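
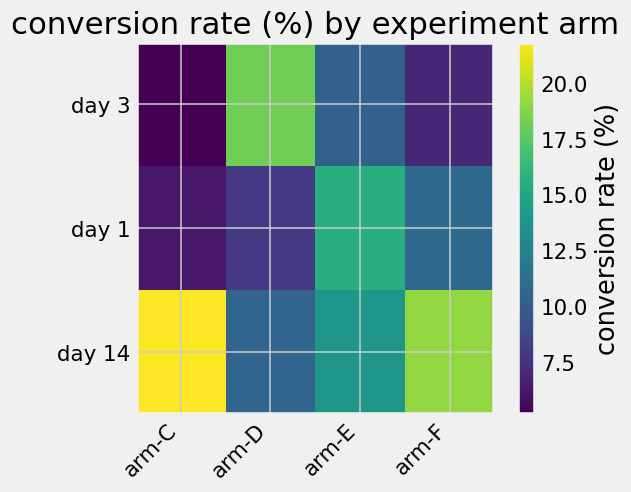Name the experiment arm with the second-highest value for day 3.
arm-E

Top 3 for day 3: arm-D ≈ 18, arm-E ≈ 10, arm-F ≈ 6.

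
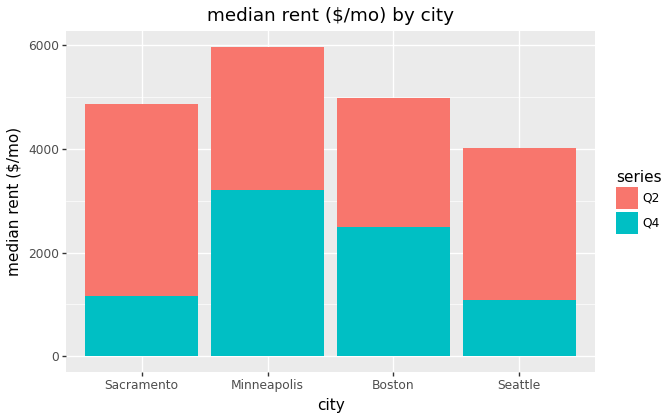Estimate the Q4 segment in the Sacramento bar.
Q4 top ≈ 1000, bottom ≈ 0; segment ≈ 1000.

≈ 1000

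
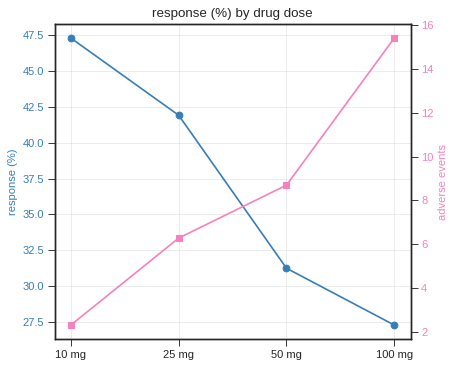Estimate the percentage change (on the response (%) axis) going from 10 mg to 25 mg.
10 mg ≈ 48, 25 mg ≈ 42; (42 − 48) / 48 ≈ -12.5%.

≈ -12.5%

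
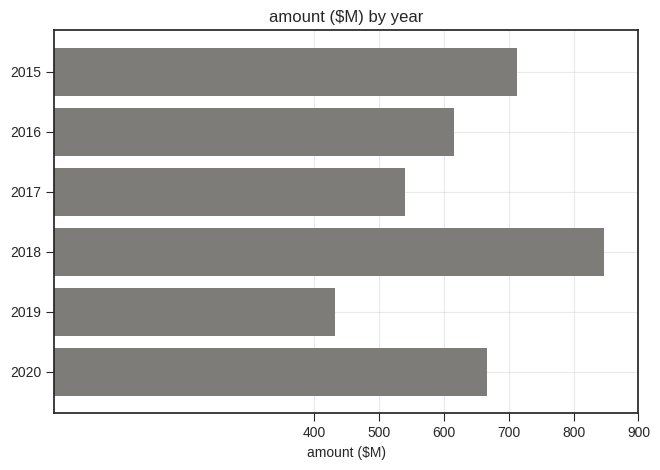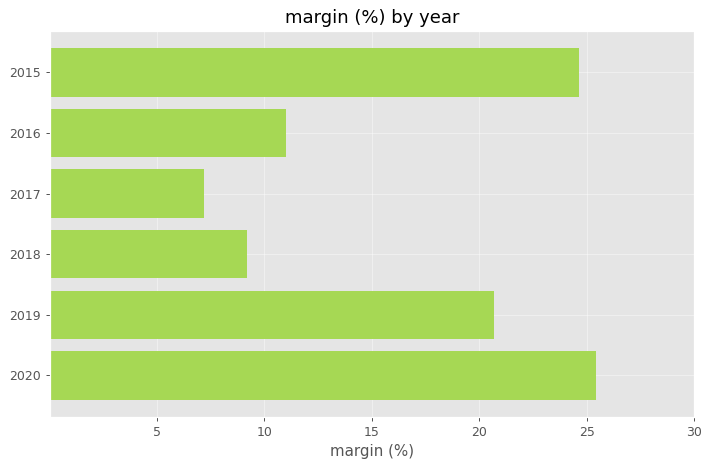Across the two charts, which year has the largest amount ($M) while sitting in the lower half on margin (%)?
Chart 2 median margin (%) ≈ 15; below-median years: 2016, 2017, 2018. Among those, 2018 has the highest amount ($M) (≈ 800).

2018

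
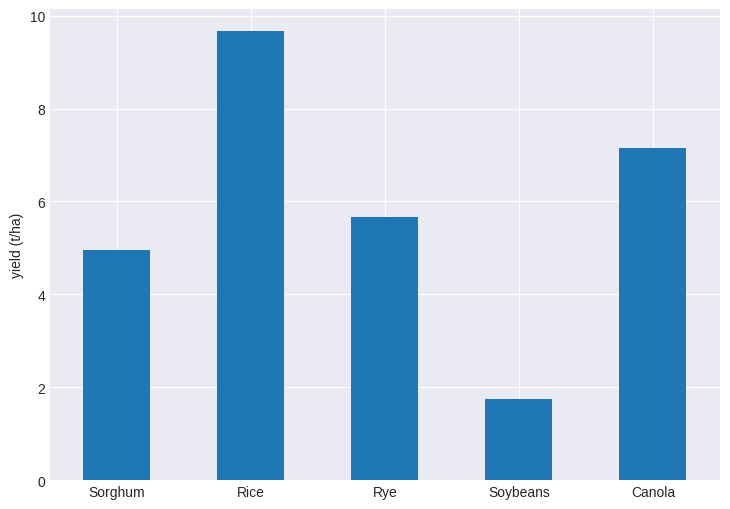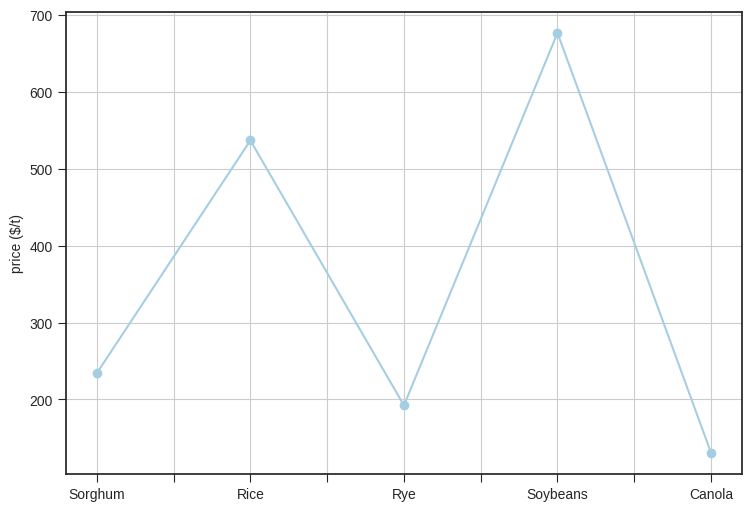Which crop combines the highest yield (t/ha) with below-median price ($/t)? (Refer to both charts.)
Chart 2 median price ($/t) ≈ 200; below-median crops: Rye, Canola. Among those, Canola has the highest yield (t/ha) (≈ 7).

Canola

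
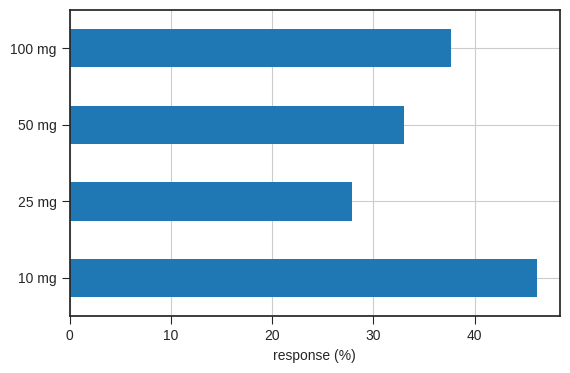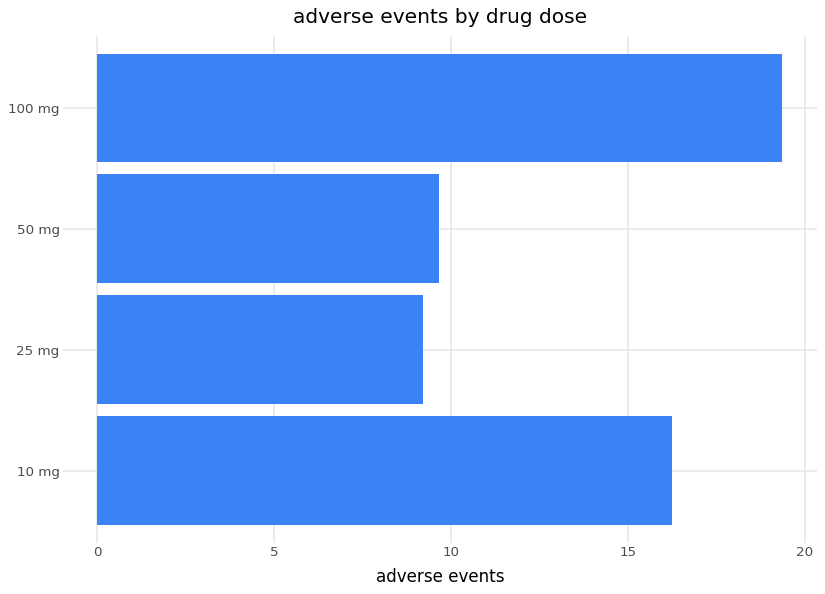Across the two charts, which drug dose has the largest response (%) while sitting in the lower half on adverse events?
50 mg

Chart 2 median adverse events ≈ 12; below-median drug doses: 25 mg, 50 mg. Among those, 50 mg has the highest response (%) (≈ 35).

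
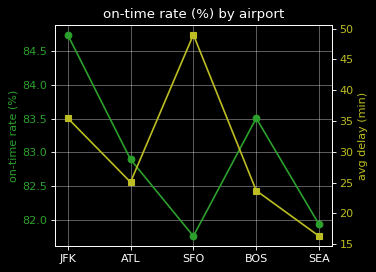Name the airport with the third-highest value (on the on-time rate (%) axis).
Top 4 (on the on-time rate (%) axis): JFK ≈ 84.5, BOS ≈ 83.5, ATL ≈ 83.0, SEA ≈ 82.0.

ATL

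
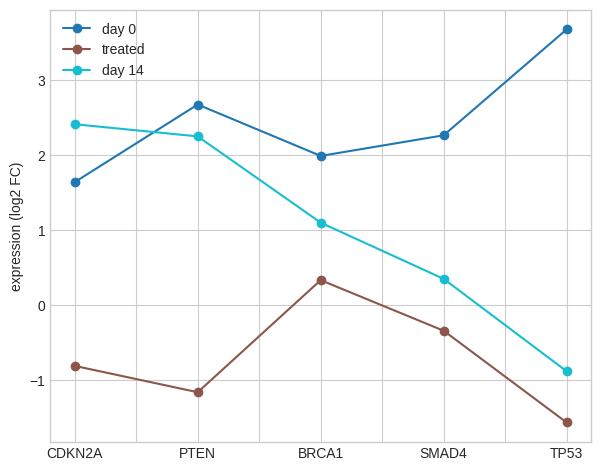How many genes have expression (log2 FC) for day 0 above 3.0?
Above 3.0: TP53.

1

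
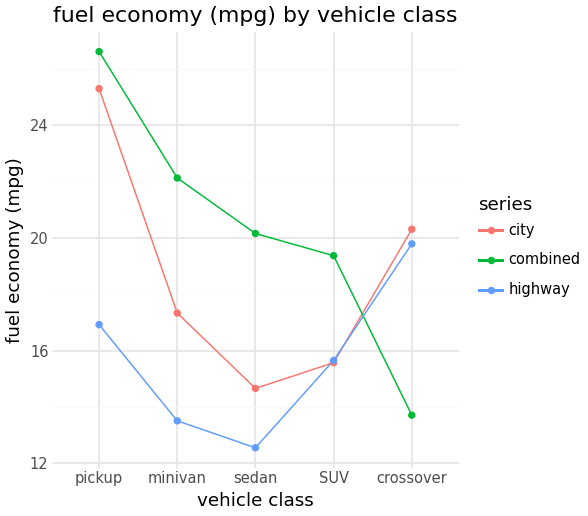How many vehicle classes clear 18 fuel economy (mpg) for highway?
1

Above 18: crossover.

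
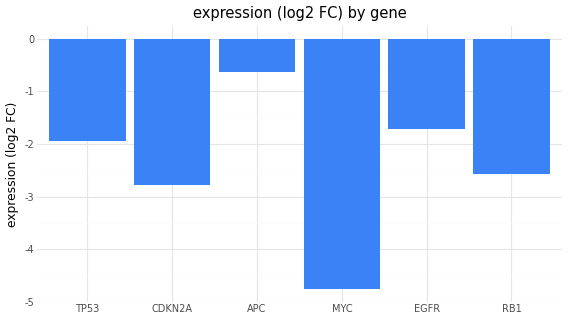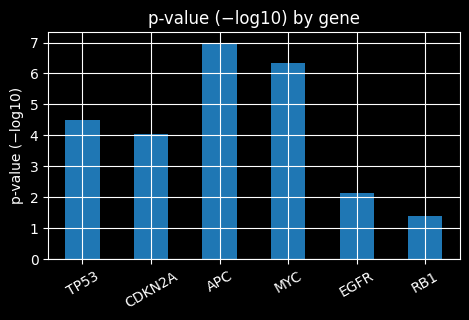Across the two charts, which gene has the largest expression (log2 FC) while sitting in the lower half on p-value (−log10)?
EGFR

Chart 2 median p-value (−log10) ≈ 4; below-median genes: CDKN2A, EGFR, RB1. Among those, EGFR has the highest expression (log2 FC) (≈ -2).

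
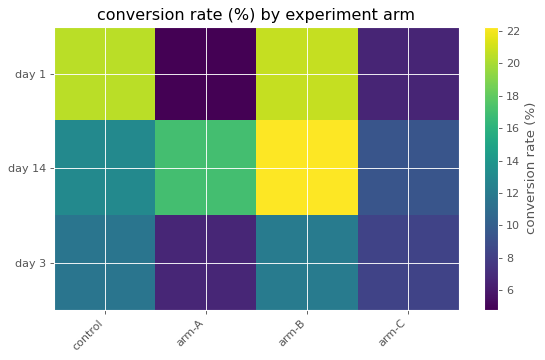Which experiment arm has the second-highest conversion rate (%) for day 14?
arm-A

Top 3 for day 14: arm-B ≈ 22, arm-A ≈ 18, control ≈ 14.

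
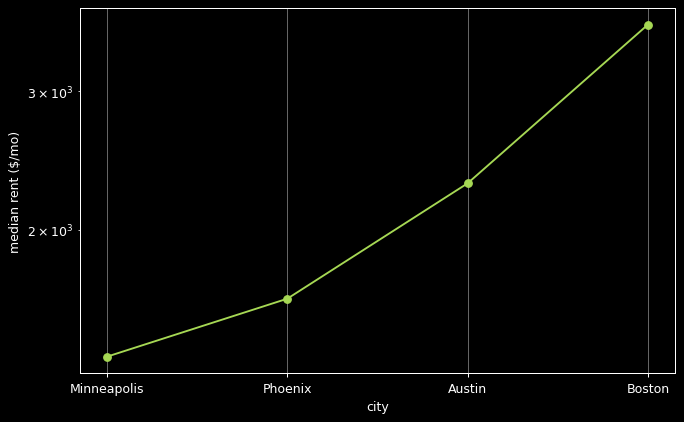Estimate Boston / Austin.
Boston ≈ 3600, Austin ≈ 2200; 3600/2200 ≈ 1.64.

≈ 1.64×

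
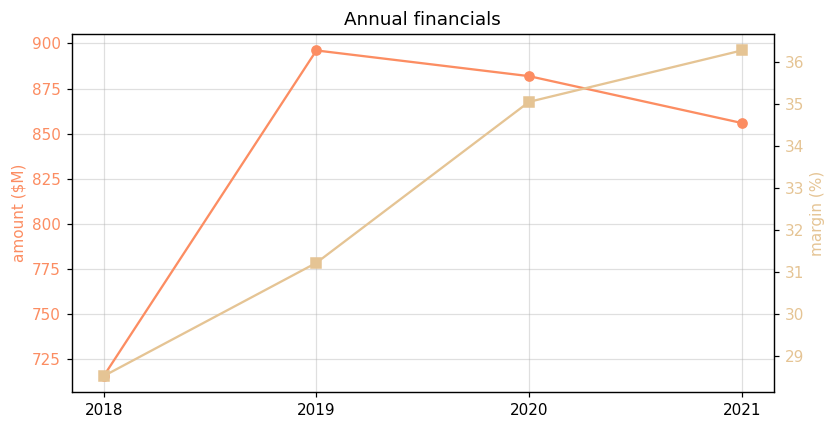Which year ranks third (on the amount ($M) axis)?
Top 4 (on the amount ($M) axis): 2019 ≈ 900, 2020 ≈ 880, 2021 ≈ 860, 2018 ≈ 720.

2021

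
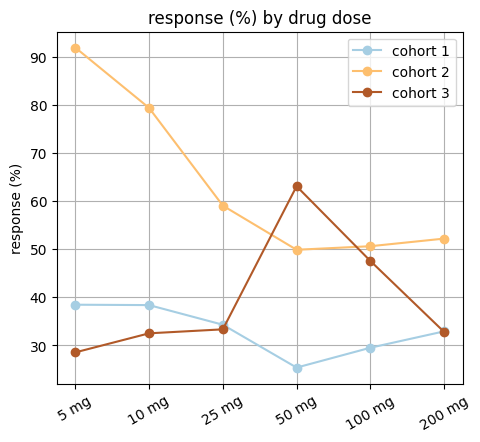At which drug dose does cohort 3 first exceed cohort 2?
25 mg: cohort 3 ≈ 30 vs cohort 2 ≈ 60 (not yet); 50 mg: cohort 3 ≈ 60 vs cohort 2 ≈ 50 (first crossover).

50 mg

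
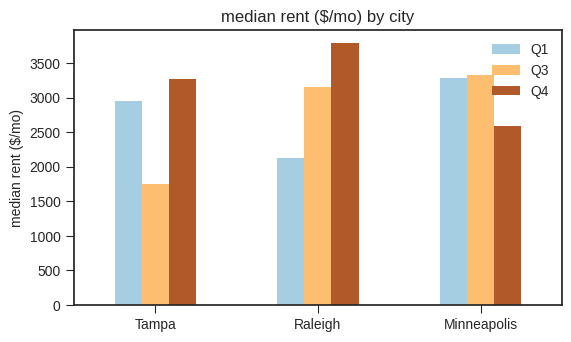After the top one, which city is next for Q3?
Raleigh

Top 3 for Q3: Minneapolis ≈ 3500, Raleigh ≈ 3000, Tampa ≈ 1500.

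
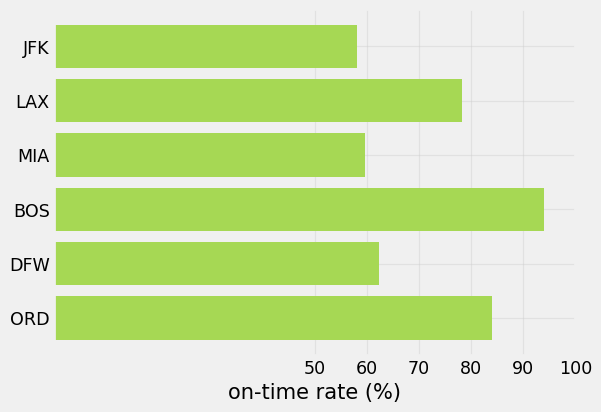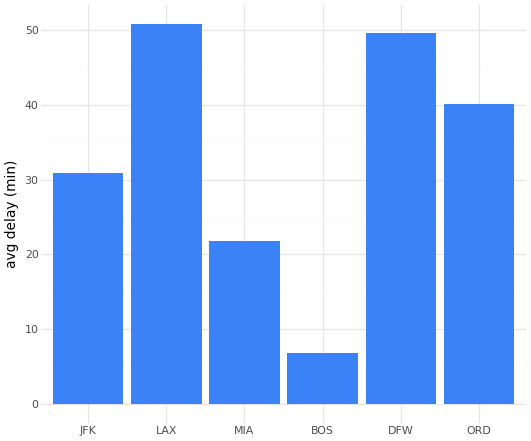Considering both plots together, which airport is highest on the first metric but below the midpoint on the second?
BOS

Chart 2 median avg delay (min) ≈ 35; below-median airports: JFK, MIA, BOS. Among those, BOS has the highest on-time rate (%) (≈ 90).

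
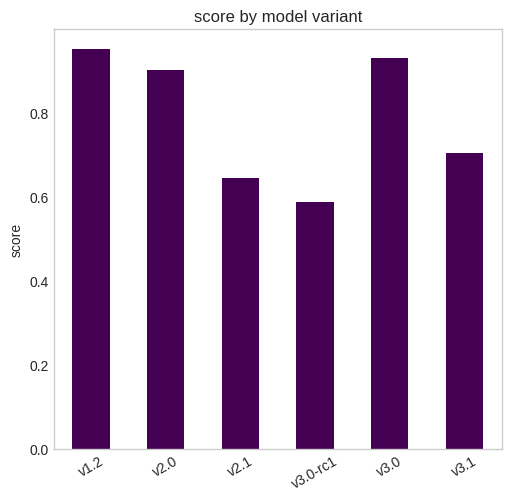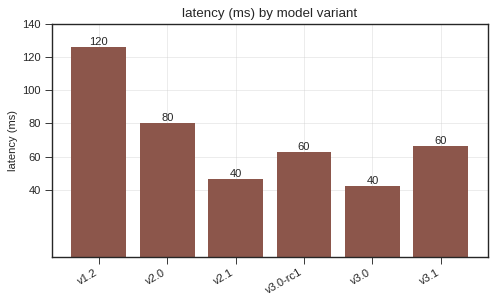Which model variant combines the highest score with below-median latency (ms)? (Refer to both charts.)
Chart 2 median latency (ms) ≈ 60; below-median model variants: v2.1, v3.0-rc1, v3.0. Among those, v3.0 has the highest score (≈ 0.9).

v3.0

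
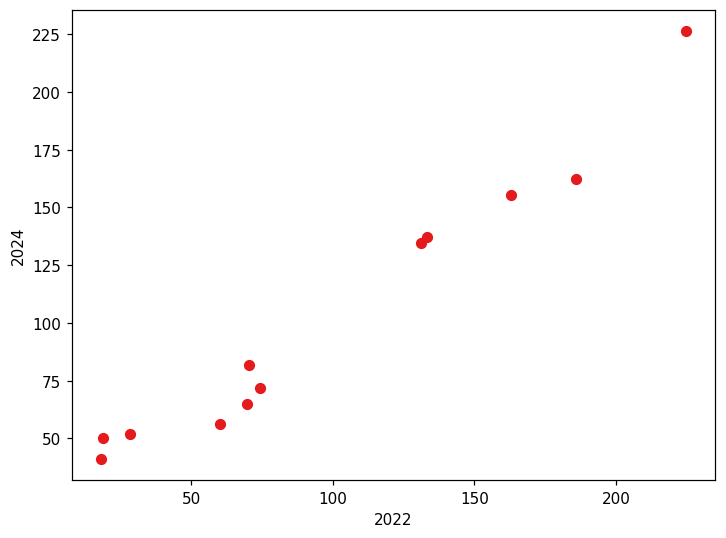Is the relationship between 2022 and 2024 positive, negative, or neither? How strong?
positive, strong

Points are positively correlated; strong (|r| ≈ 1.0).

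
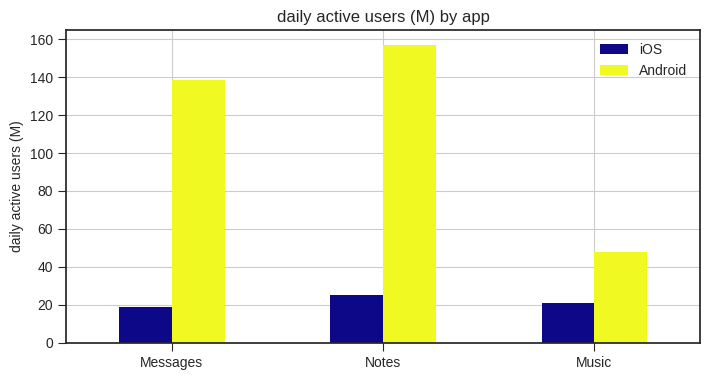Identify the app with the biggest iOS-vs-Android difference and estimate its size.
Notes: iOS ≈ 20, Android ≈ 160 → gap ≈ 140. Next-largest (Messages) is only ≈ 120.

Notes, ≈ 140 M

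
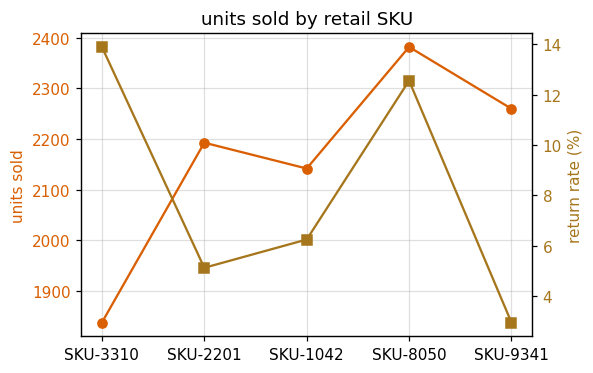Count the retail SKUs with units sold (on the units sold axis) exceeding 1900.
4

Above 1900: SKU-2201, SKU-1042, SKU-8050, SKU-9341.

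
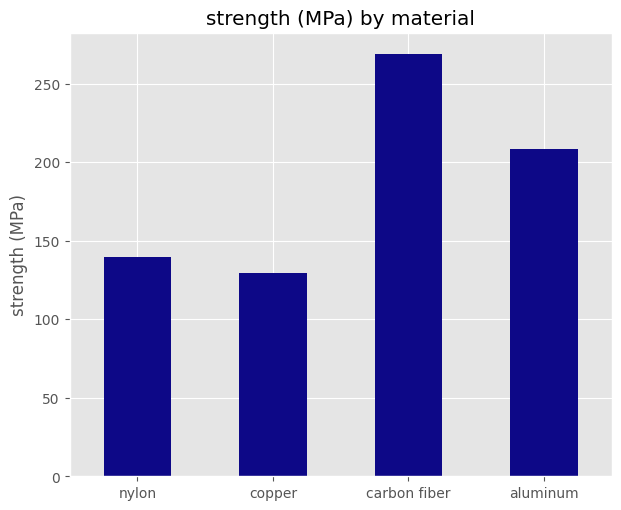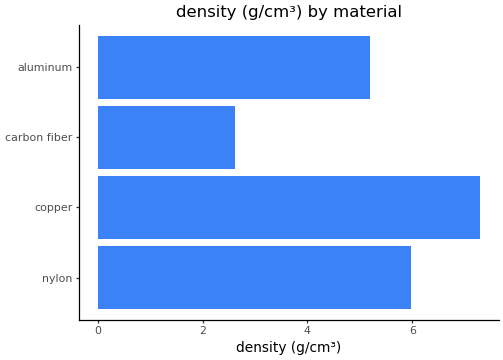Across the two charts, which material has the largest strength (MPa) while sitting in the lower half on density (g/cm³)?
Chart 2 median density (g/cm³) ≈ 6; below-median materials: carbon fiber, aluminum. Among those, carbon fiber has the highest strength (MPa) (≈ 275).

carbon fiber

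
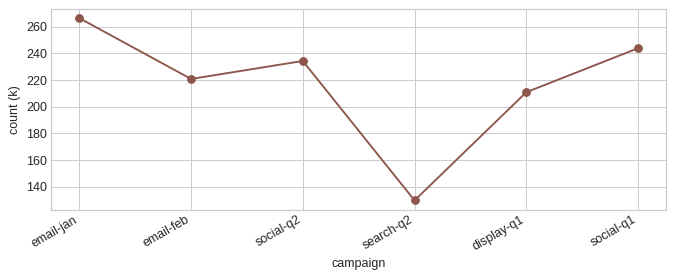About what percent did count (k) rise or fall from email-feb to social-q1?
≈ +9.1%

email-feb ≈ 220, social-q1 ≈ 240; (240 − 220) / 220 ≈ +9.1%.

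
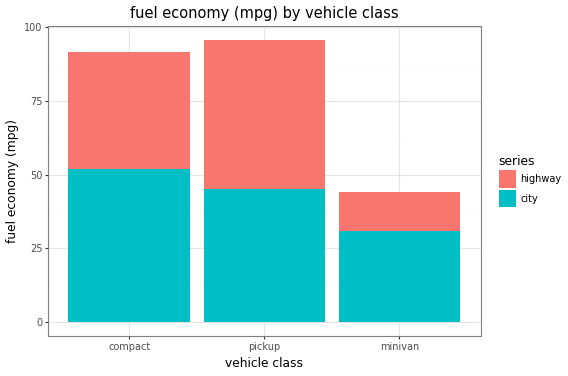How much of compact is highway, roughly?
highway top ≈ 90, bottom ≈ 50; segment ≈ 40.

≈ 40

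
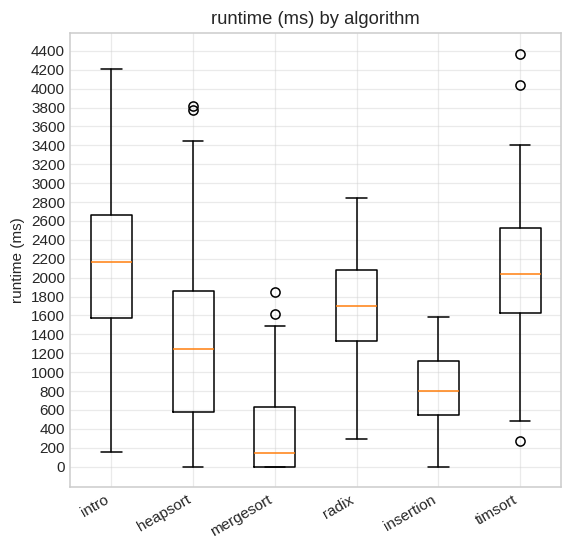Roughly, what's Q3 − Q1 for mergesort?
Q3 ≈ 600, Q1 ≈ 0; IQR ≈ 600.

≈ 600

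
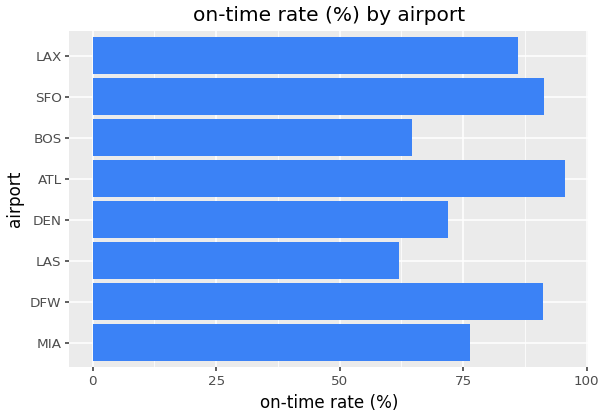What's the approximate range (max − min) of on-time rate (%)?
≈ 40

Max ATL ≈ 100, min LAS ≈ 60; range ≈ 40.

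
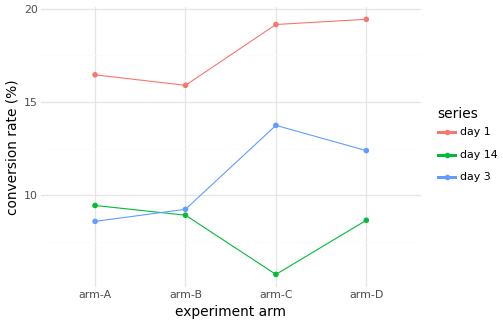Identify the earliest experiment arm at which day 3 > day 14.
arm-A: day 3 ≈ 8 vs day 14 ≈ 10 (not yet); arm-B: day 3 ≈ 10 vs day 14 ≈ 8 (first crossover).

arm-B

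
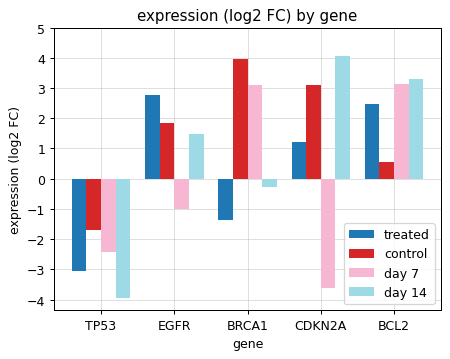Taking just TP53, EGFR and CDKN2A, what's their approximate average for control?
≈ 1

(-2 + 2 + 3) / 3 ≈ 1.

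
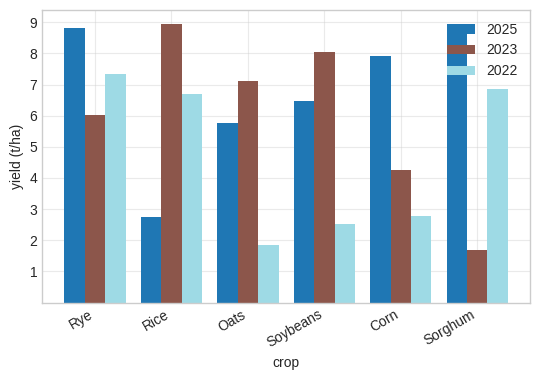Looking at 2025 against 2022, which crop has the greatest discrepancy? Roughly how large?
Corn: 2025 ≈ 8, 2022 ≈ 3 → gap ≈ 5. Next-largest (Rice) is only ≈ 4.

Corn, ≈ 5 t/ha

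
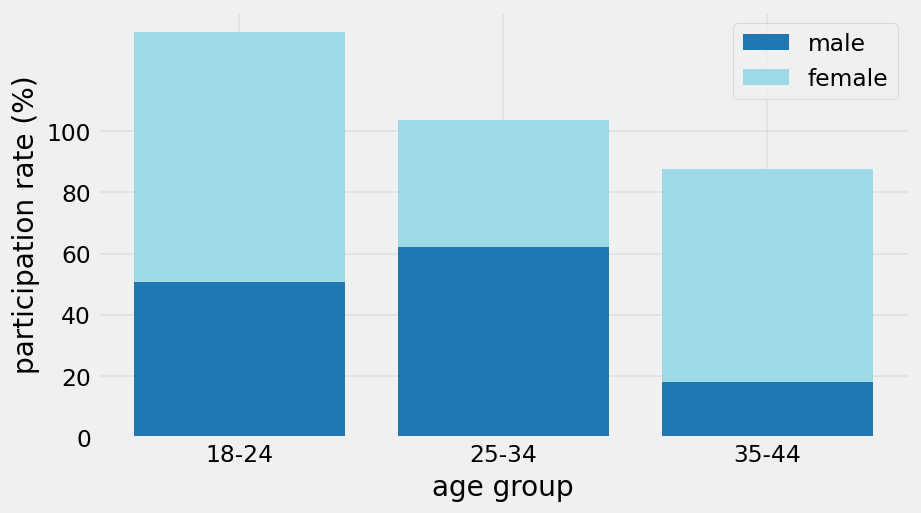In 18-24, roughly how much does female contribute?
female top ≈ 140, bottom ≈ 60; segment ≈ 80.

≈ 80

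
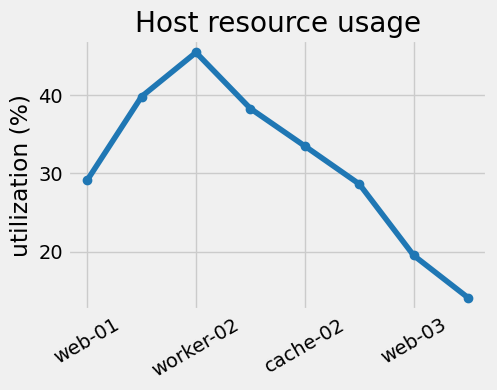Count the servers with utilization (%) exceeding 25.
6

Above 25: web-01, cache-01, worker-02, web-02, cache-02, db-primary.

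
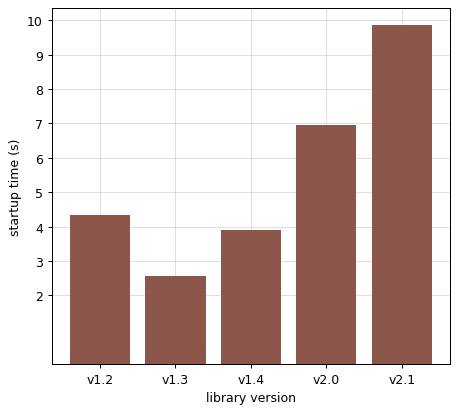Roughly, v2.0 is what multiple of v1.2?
≈ 1.75×

v2.0 ≈ 7, v1.2 ≈ 4; 7/4 ≈ 1.75.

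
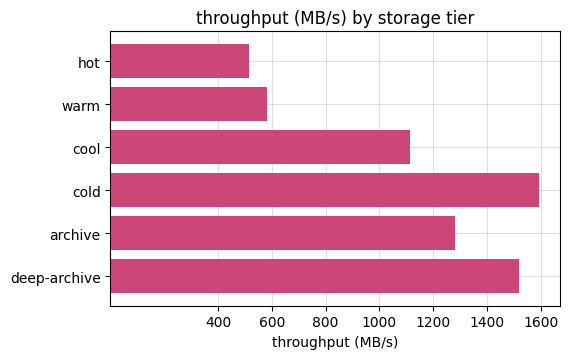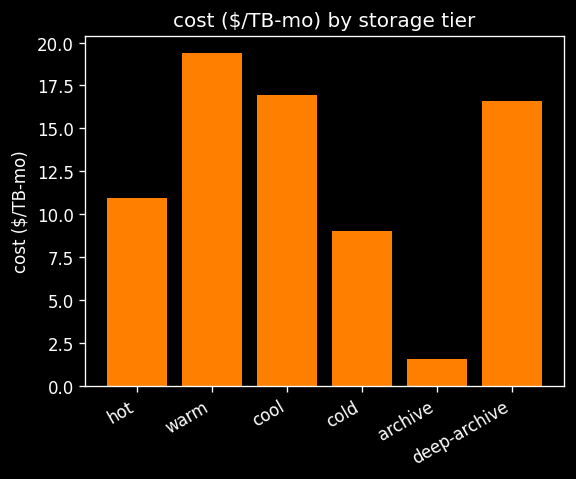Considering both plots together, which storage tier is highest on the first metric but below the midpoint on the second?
Chart 2 median cost ($/TB-mo) ≈ 14; below-median storage tiers: hot, cold, archive. Among those, cold has the highest throughput (MB/s) (≈ 1600).

cold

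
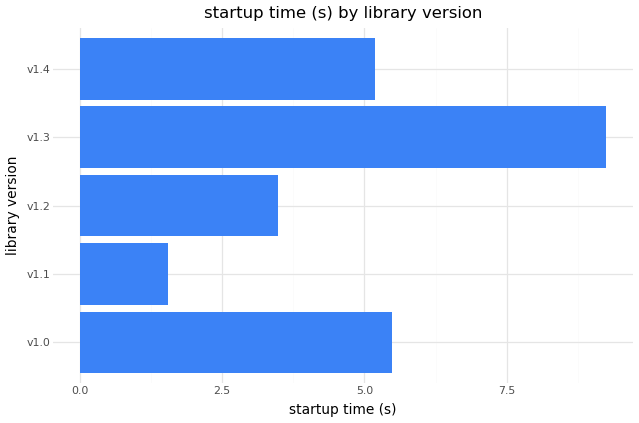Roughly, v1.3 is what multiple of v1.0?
≈ 1.8×

v1.3 ≈ 9, v1.0 ≈ 5; 9/5 ≈ 1.8.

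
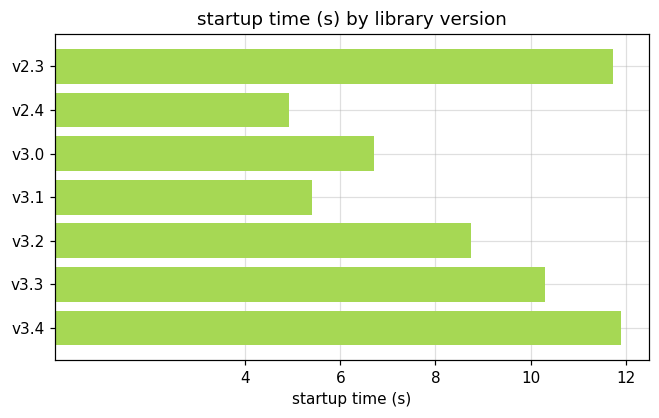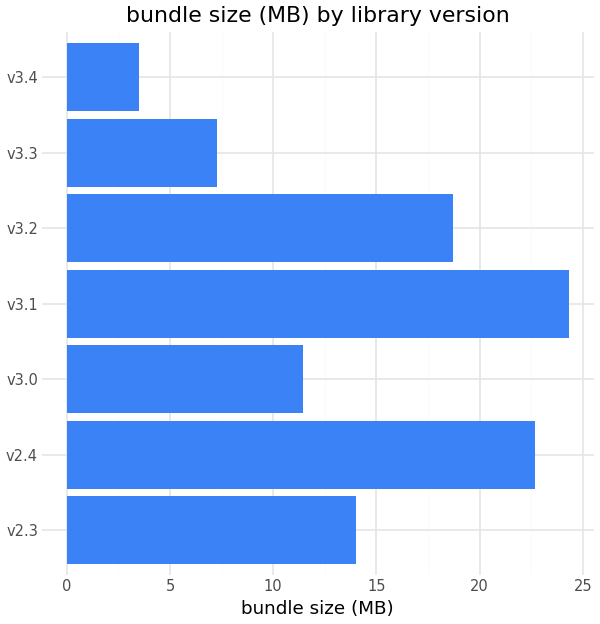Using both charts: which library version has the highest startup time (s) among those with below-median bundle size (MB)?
v3.4

Chart 2 median bundle size (MB) ≈ 15; below-median library versions: v3.0, v3.3, v3.4. Among those, v3.4 has the highest startup time (s) (≈ 12).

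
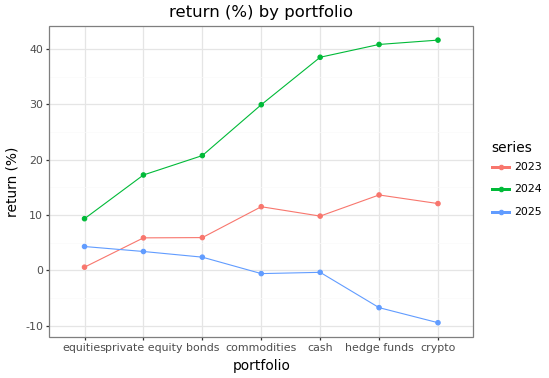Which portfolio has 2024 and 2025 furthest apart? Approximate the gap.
crypto: 2024 ≈ 40, 2025 ≈ -10 → gap ≈ 50. Next-largest (hedge funds) is only ≈ 45.

crypto, ≈ 50 %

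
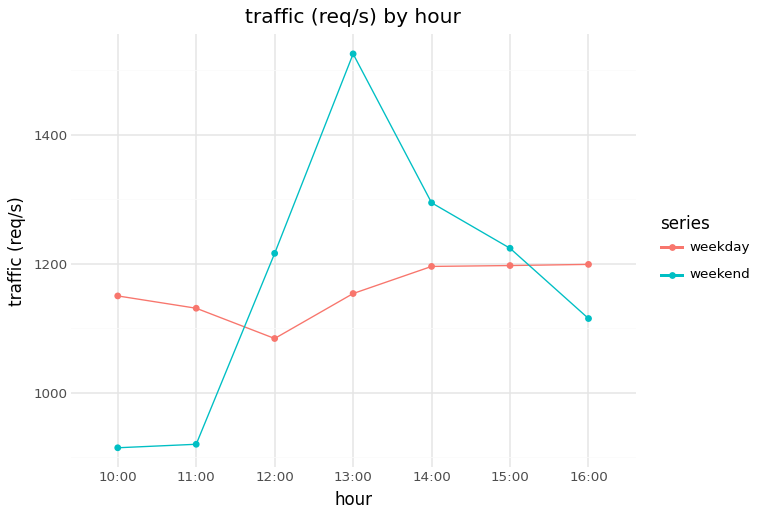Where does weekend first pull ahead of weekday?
12:00

11:00: weekend ≈ 900 vs weekday ≈ 1100 (not yet); 12:00: weekend ≈ 1200 vs weekday ≈ 1100 (first crossover).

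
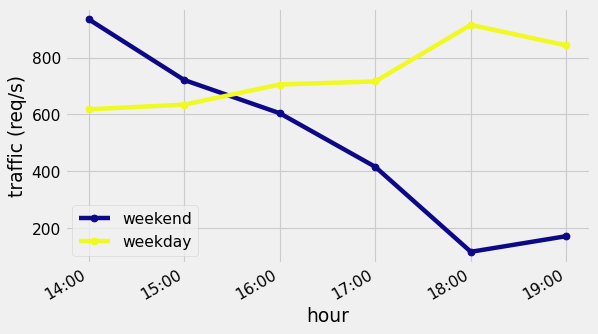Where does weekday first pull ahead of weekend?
16:00

15:00: weekday ≈ 600 vs weekend ≈ 700 (not yet); 16:00: weekday ≈ 700 vs weekend ≈ 600 (first crossover).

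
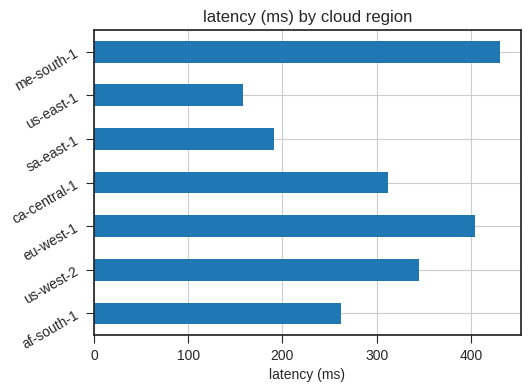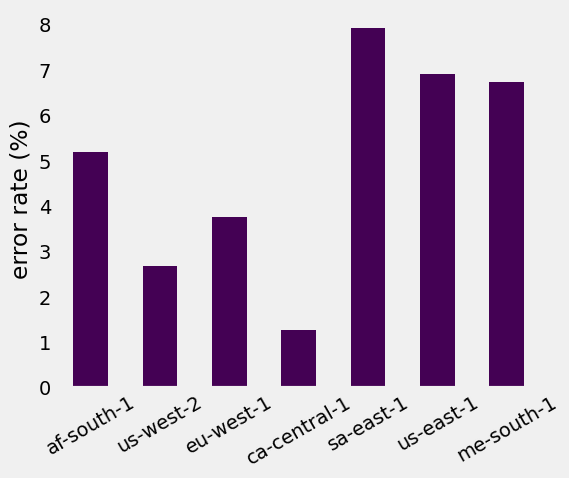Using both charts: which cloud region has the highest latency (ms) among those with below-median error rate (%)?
Chart 2 median error rate (%) ≈ 5; below-median cloud regions: us-west-2, eu-west-1, ca-central-1. Among those, eu-west-1 has the highest latency (ms) (≈ 400).

eu-west-1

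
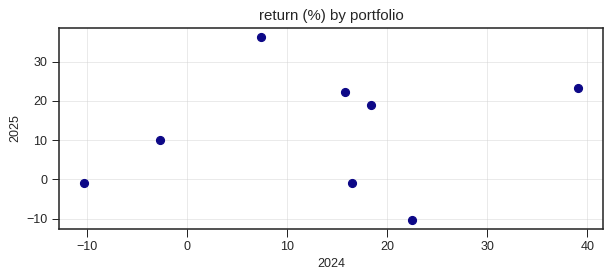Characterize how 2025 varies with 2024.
no clear correlation

Points are roughly uncorrelated; weak (|r| ≈ 0.2).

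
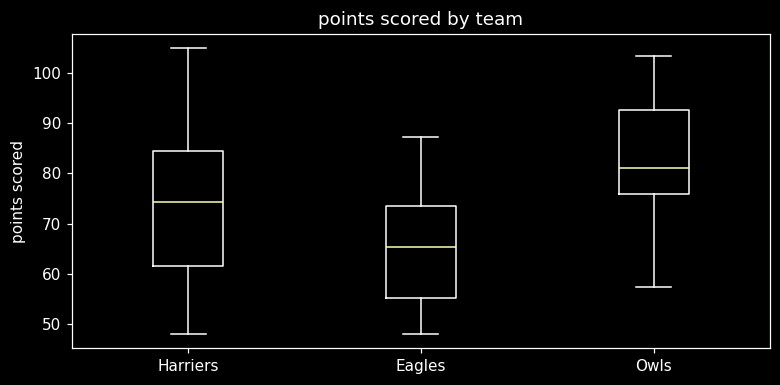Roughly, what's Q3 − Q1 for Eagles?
Q3 ≈ 74, Q1 ≈ 56; IQR ≈ 18.

≈ 18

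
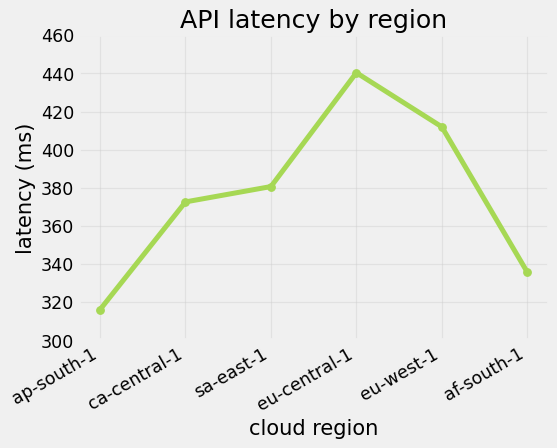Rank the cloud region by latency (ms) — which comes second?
Top 3: eu-central-1 ≈ 440, eu-west-1 ≈ 420, sa-east-1 ≈ 380.

eu-west-1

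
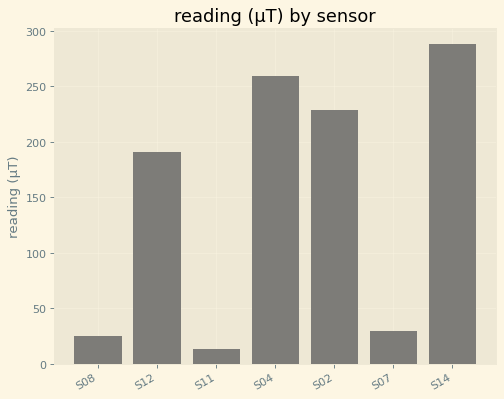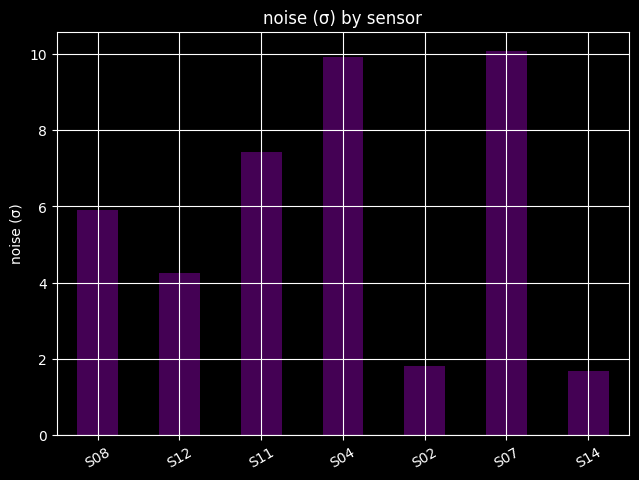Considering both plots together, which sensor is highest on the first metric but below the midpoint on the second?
Chart 2 median noise (σ) ≈ 6; below-median sensors: S12, S02, S14. Among those, S14 has the highest reading (µT) (≈ 300).

S14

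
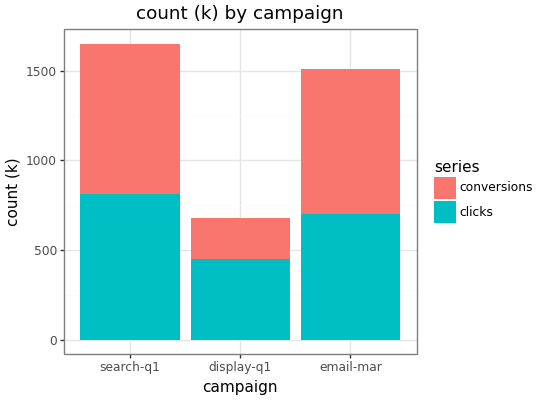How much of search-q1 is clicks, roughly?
clicks top ≈ 800, bottom ≈ 0; segment ≈ 800.

≈ 800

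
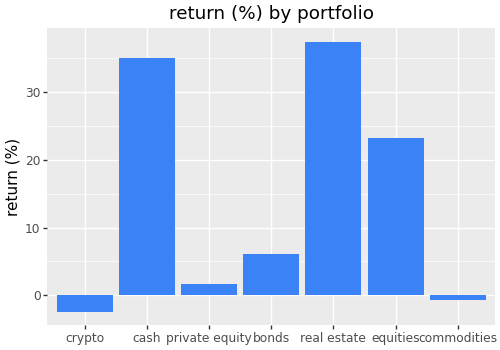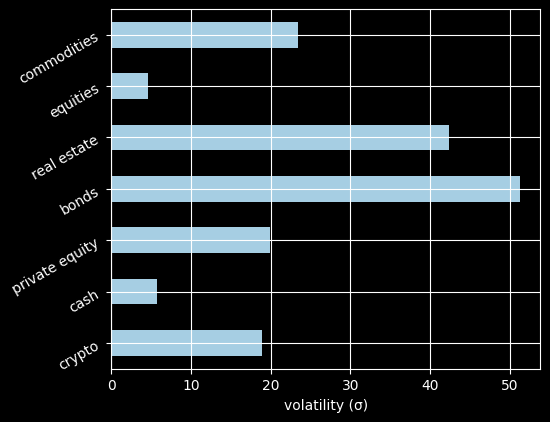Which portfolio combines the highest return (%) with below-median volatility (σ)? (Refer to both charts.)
Chart 2 median volatility (σ) ≈ 20; below-median portfolios: crypto, cash, equities. Among those, cash has the highest return (%) (≈ 35).

cash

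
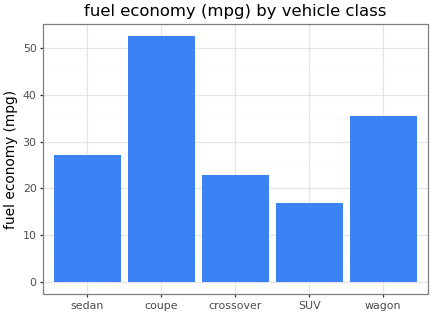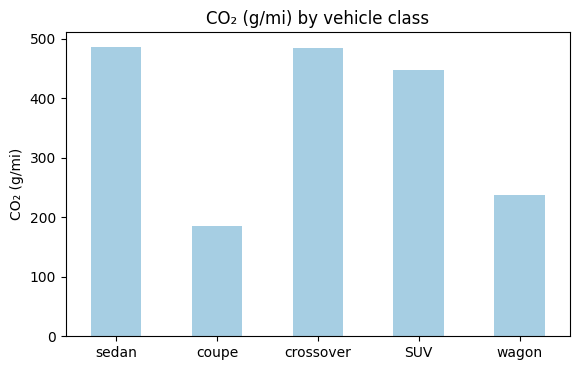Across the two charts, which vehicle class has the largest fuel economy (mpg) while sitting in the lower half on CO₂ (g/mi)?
Chart 2 median CO₂ (g/mi) ≈ 450; below-median vehicle classes: coupe, wagon. Among those, coupe has the highest fuel economy (mpg) (≈ 55).

coupe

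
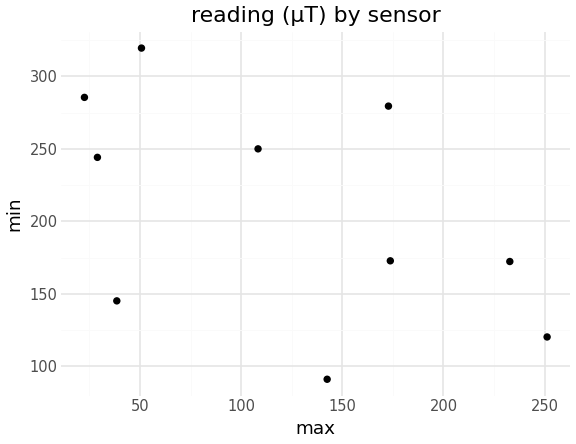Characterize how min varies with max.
negative, moderate

Points are negatively correlated; moderate (|r| ≈ 0.5).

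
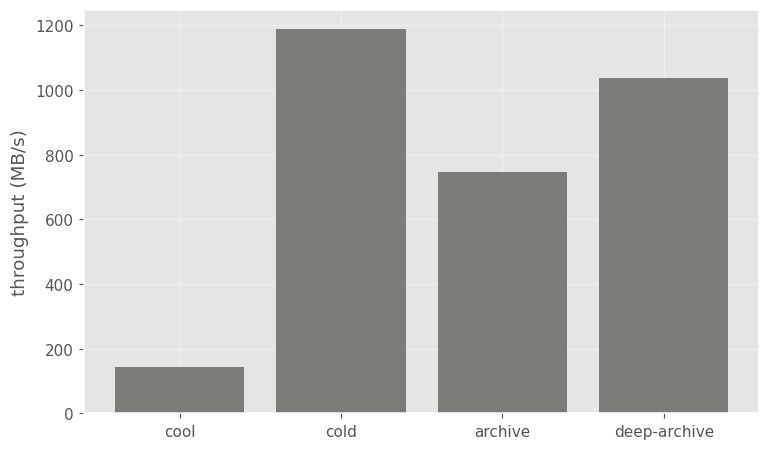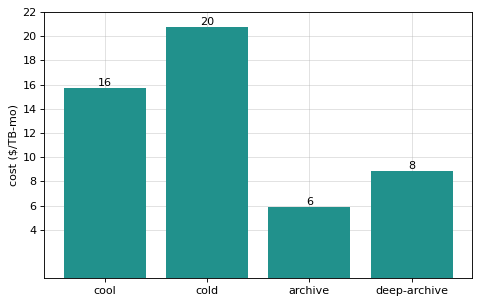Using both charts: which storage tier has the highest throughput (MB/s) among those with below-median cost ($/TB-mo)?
deep-archive

Chart 2 median cost ($/TB-mo) ≈ 12; below-median storage tiers: archive, deep-archive. Among those, deep-archive has the highest throughput (MB/s) (≈ 1000).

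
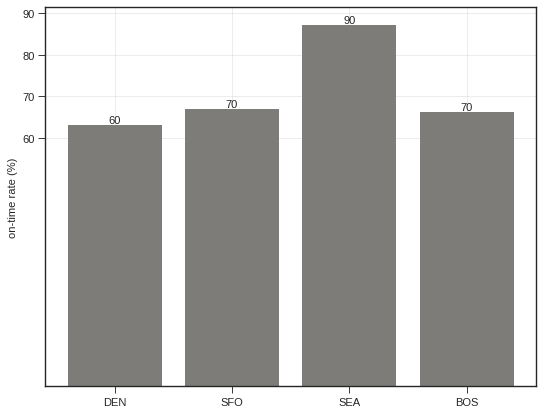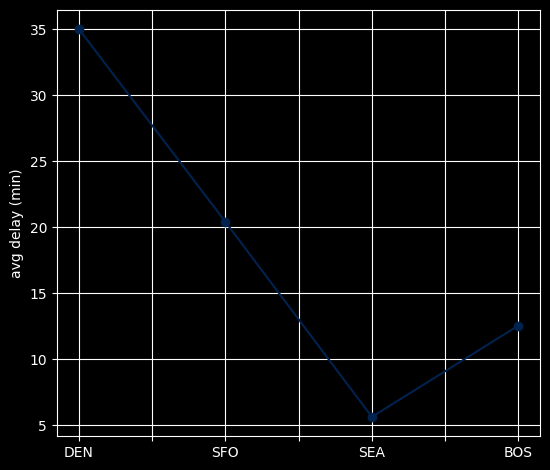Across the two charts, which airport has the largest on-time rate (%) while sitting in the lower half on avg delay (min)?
Chart 2 median avg delay (min) ≈ 15; below-median airports: SEA, BOS. Among those, SEA has the highest on-time rate (%) (≈ 90).

SEA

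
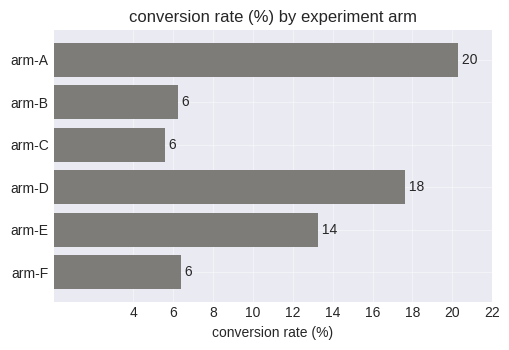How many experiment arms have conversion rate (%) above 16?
Above 16: arm-A, arm-D.

2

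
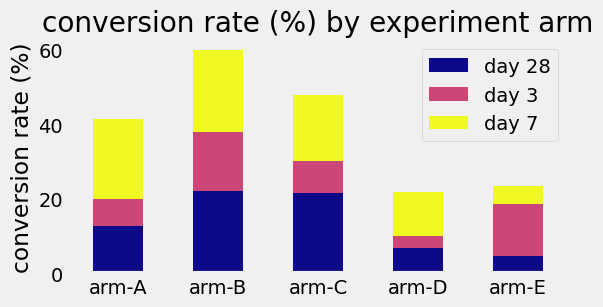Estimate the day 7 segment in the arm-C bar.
day 7 top ≈ 50, bottom ≈ 30; segment ≈ 20.

≈ 20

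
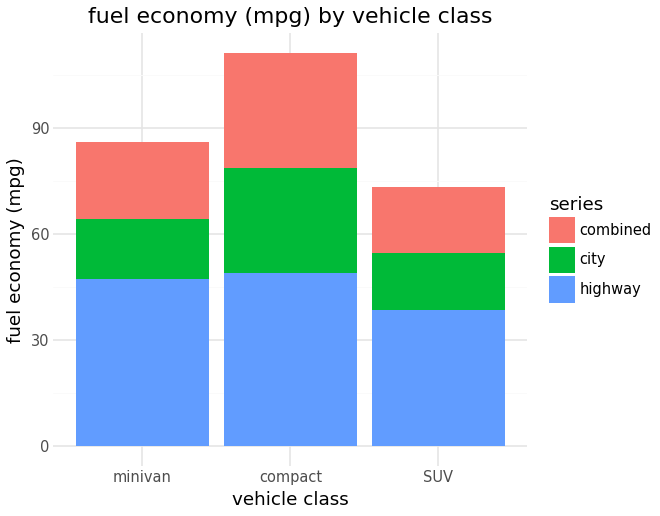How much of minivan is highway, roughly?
≈ 50

highway top ≈ 50, bottom ≈ 0; segment ≈ 50.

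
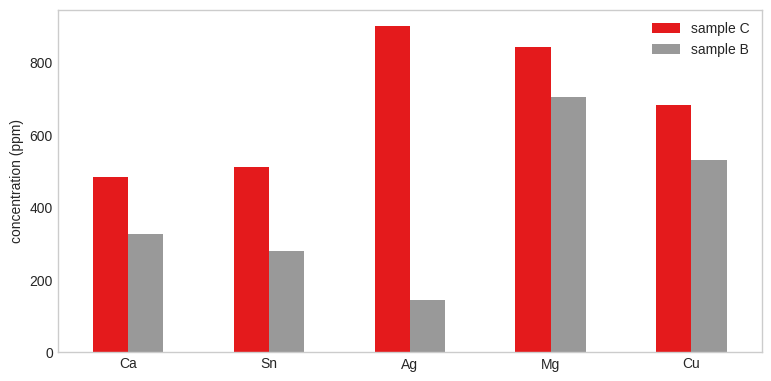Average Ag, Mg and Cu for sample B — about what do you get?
≈ 433

(100 + 700 + 500) / 3 ≈ 433.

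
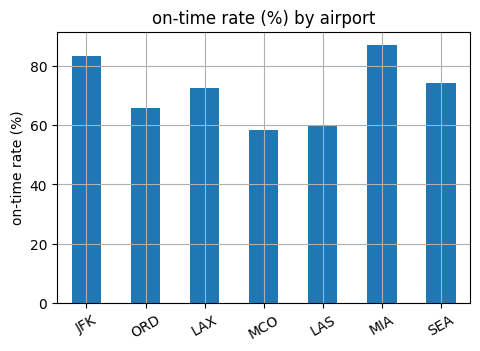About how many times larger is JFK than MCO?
≈ 1.33×

JFK ≈ 80, MCO ≈ 60; 80/60 ≈ 1.33.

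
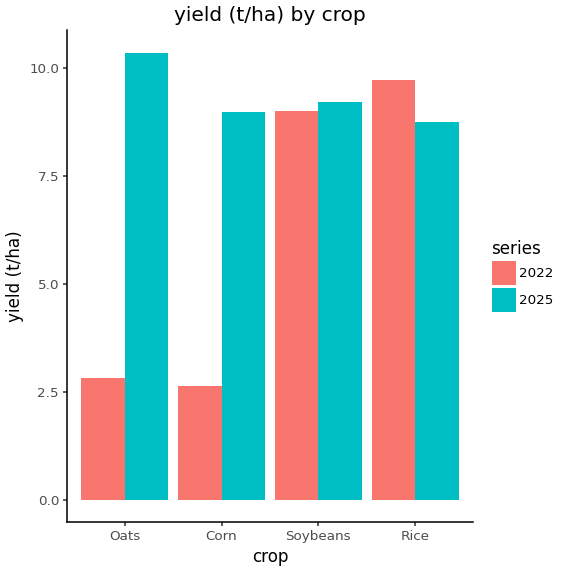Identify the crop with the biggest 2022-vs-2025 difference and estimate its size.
Oats, ≈ 7 t/ha

Oats: 2022 ≈ 3, 2025 ≈ 10 → gap ≈ 7. Next-largest (Corn) is only ≈ 6.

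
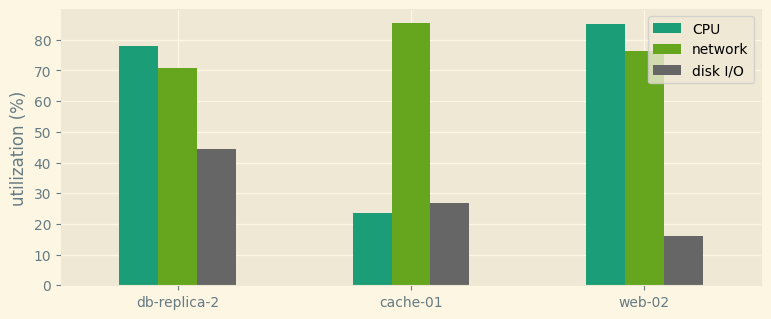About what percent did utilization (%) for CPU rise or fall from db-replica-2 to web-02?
db-replica-2 ≈ 80, web-02 ≈ 90; (90 − 80) / 80 ≈ +12.5%.

≈ +12.5%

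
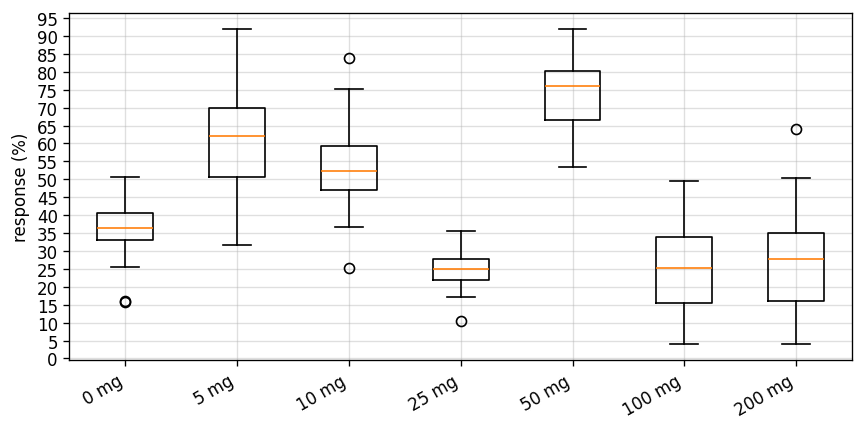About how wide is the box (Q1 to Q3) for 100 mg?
≈ 20

Q3 ≈ 35, Q1 ≈ 15; IQR ≈ 20.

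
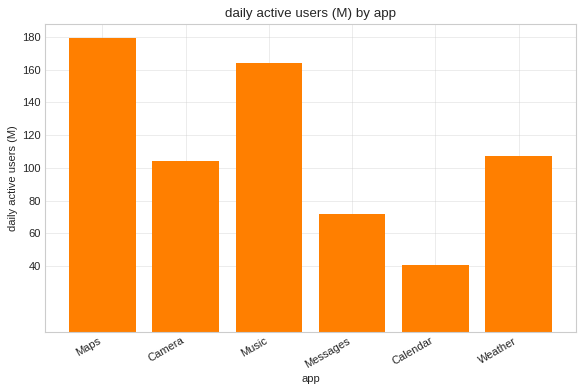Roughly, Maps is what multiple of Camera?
≈ 1.8×

Maps ≈ 180, Camera ≈ 100; 180/100 ≈ 1.8.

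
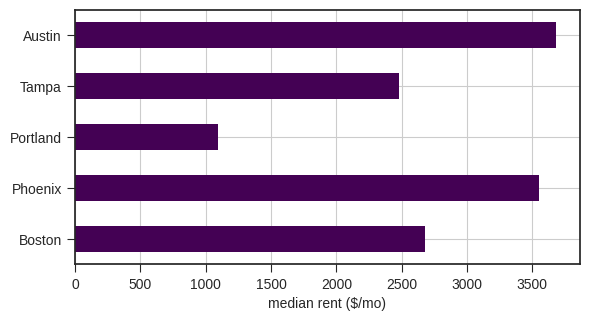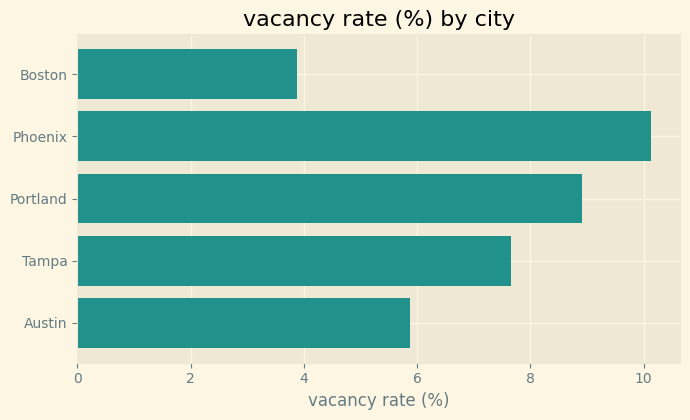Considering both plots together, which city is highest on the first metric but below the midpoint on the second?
Austin

Chart 2 median vacancy rate (%) ≈ 8; below-median cities: Boston, Austin. Among those, Austin has the highest median rent ($/mo) (≈ 3500).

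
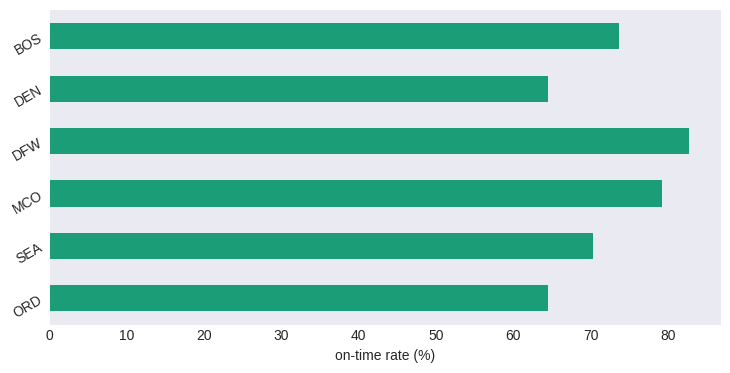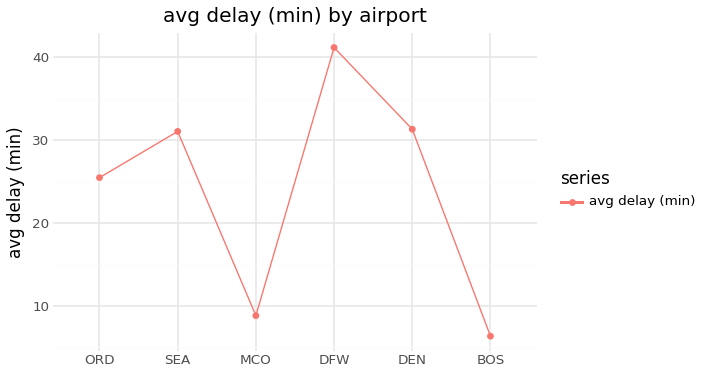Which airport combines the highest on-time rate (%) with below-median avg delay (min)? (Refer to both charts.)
Chart 2 median avg delay (min) ≈ 30; below-median airports: ORD, MCO, BOS. Among those, MCO has the highest on-time rate (%) (≈ 80).

MCO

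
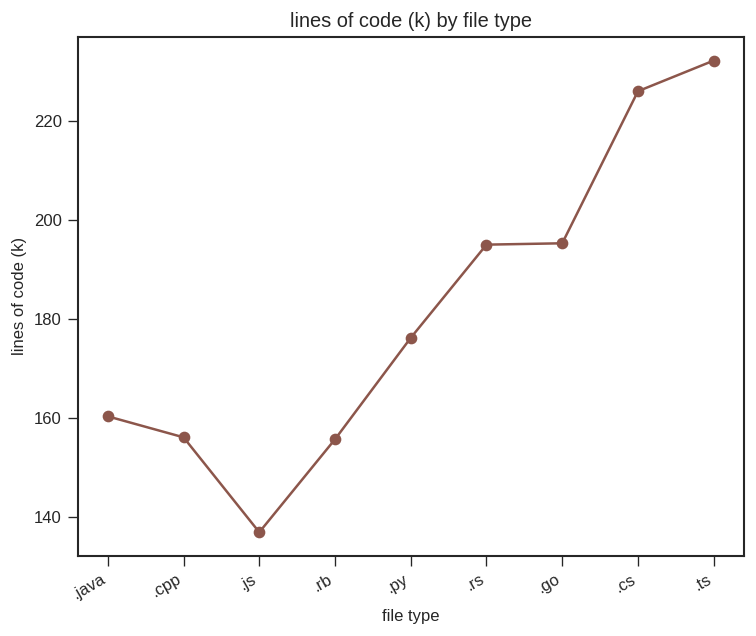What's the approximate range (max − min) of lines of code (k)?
Max .ts ≈ 230, min .js ≈ 140; range ≈ 90.

≈ 90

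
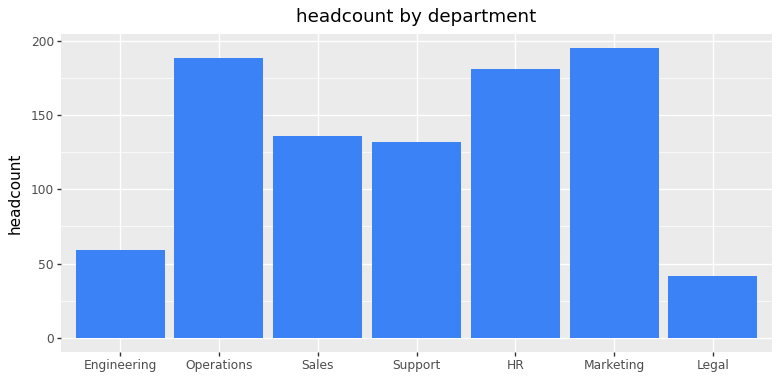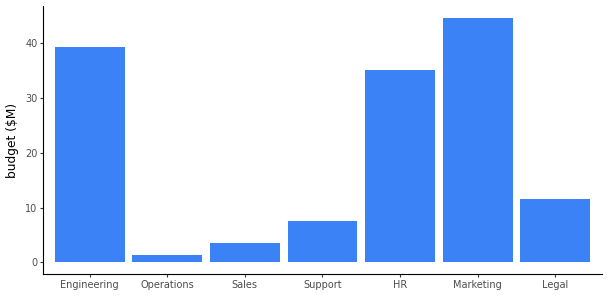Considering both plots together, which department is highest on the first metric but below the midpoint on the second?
Operations

Chart 2 median budget ($M) ≈ 10; below-median departments: Operations, Sales, Support. Among those, Operations has the highest headcount (≈ 180).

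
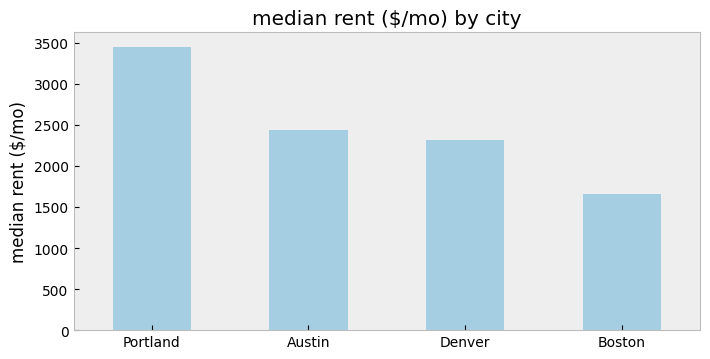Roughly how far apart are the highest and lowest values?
Max Portland ≈ 3500, min Boston ≈ 1500; range ≈ 2000.

≈ 2000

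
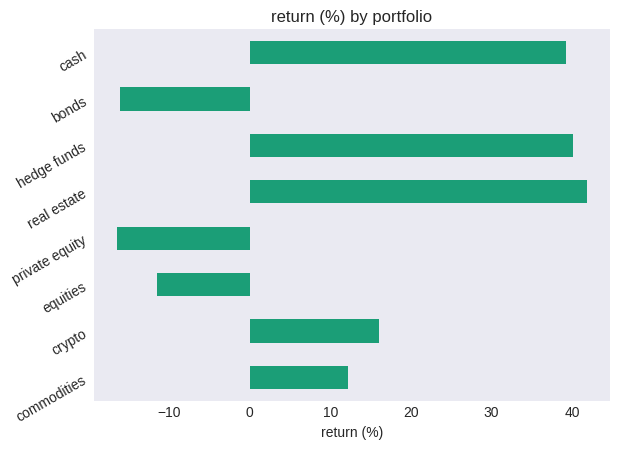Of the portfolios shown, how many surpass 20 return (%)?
3

Above 20: real estate, hedge funds, cash.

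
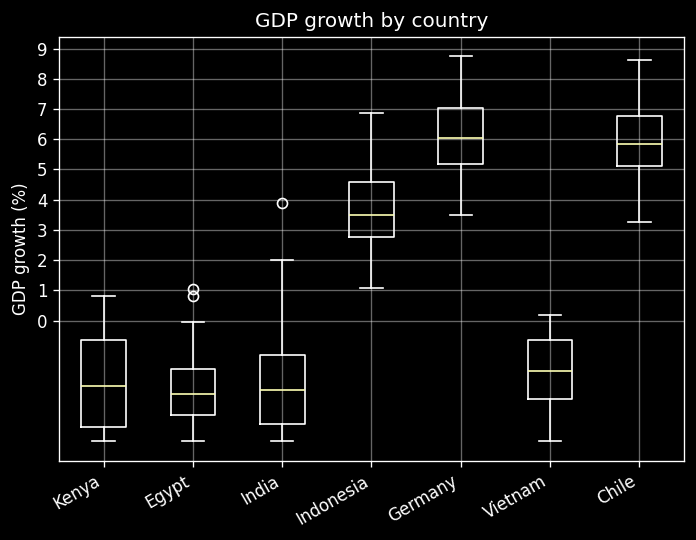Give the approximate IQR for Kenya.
≈ 3

Q3 ≈ -1, Q1 ≈ -4; IQR ≈ 3.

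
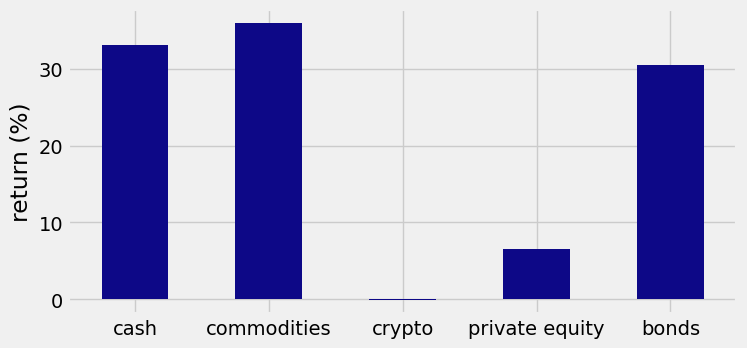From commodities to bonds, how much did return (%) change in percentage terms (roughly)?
≈ -14.3%

commodities ≈ 35, bonds ≈ 30; (30 − 35) / 35 ≈ -14.3%.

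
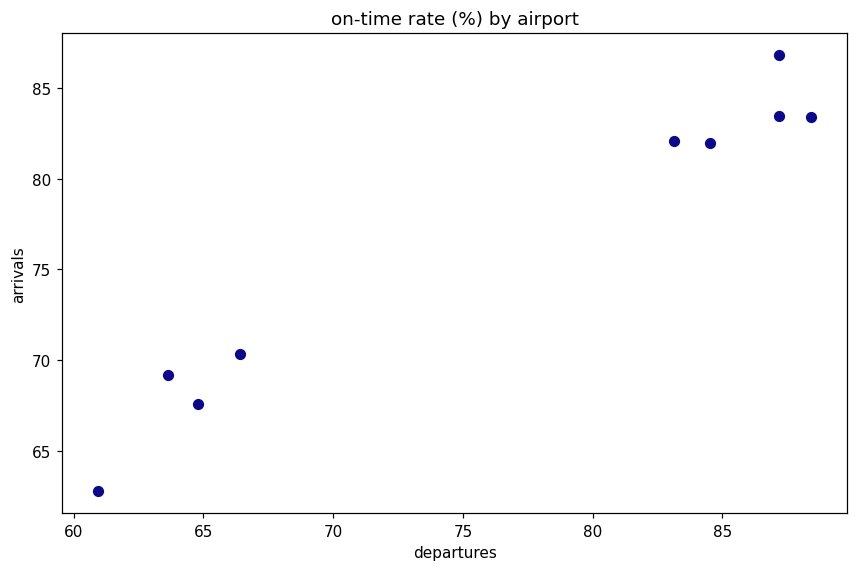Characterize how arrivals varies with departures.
Points are positively correlated; strong (|r| ≈ 1.0).

positive, strong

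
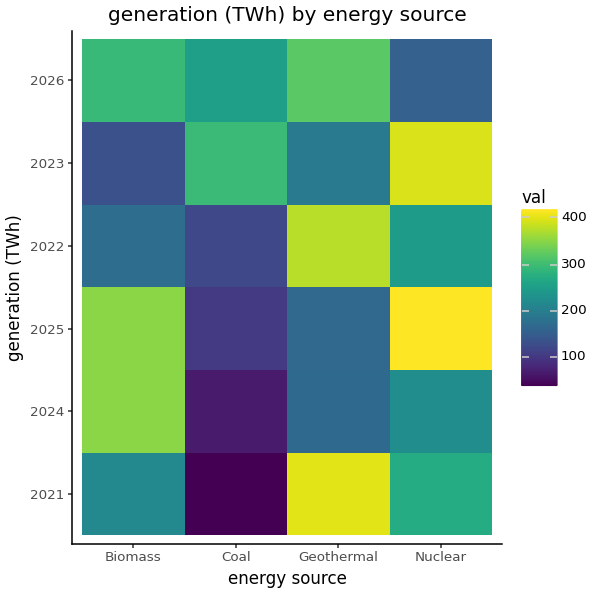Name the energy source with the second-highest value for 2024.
Top 3 for 2024: Biomass ≈ 350, Nuclear ≈ 200, Geothermal ≈ 150.

Nuclear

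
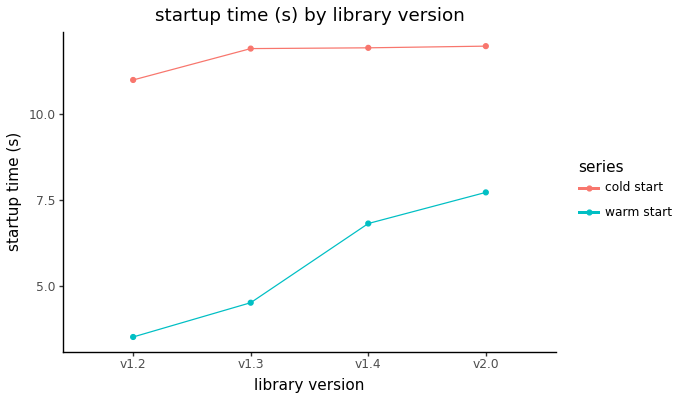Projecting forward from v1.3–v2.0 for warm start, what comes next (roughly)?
≈ 9.5

Last three: 5, 7, 8 → slope ≈ 1.5/step → next ≈ 9.5.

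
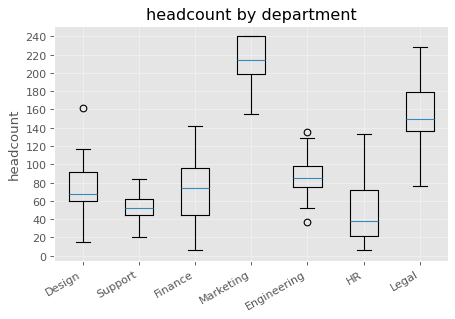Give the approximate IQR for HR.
Q3 ≈ 80, Q1 ≈ 20; IQR ≈ 60.

≈ 60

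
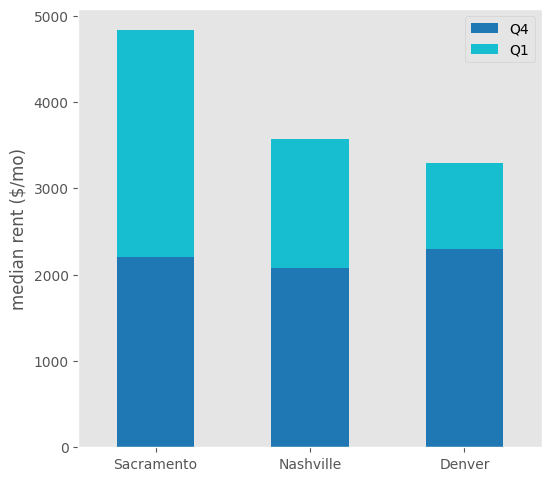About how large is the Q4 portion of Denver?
≈ 2500

Q4 top ≈ 2500, bottom ≈ 0; segment ≈ 2500.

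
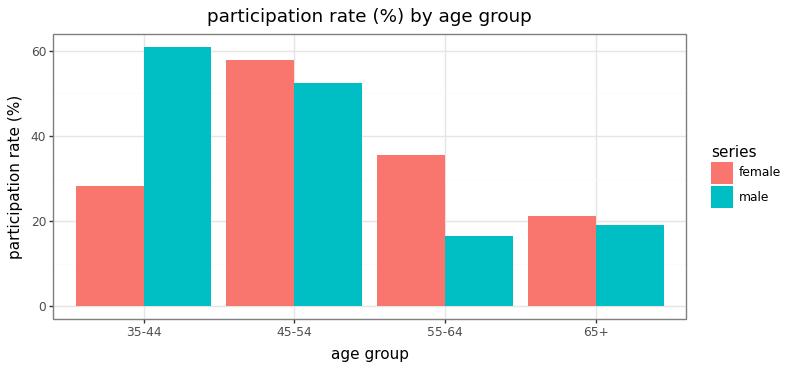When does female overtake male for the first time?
45-54

35-44: female ≈ 30 vs male ≈ 60 (not yet); 45-54: female ≈ 60 vs male ≈ 50 (first crossover).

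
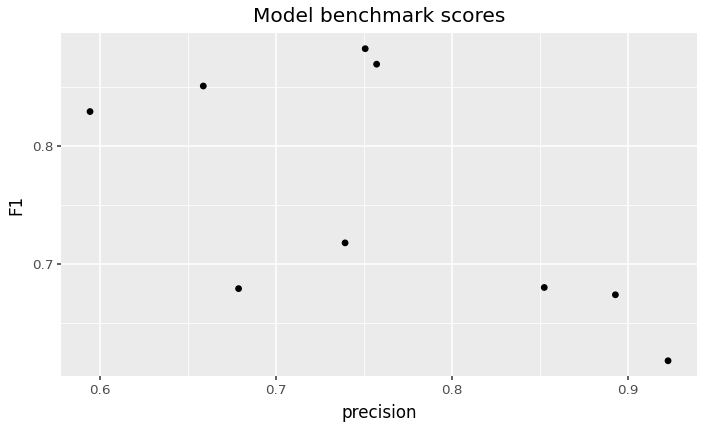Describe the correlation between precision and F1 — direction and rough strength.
negative, moderate

Points are negatively correlated; moderate (|r| ≈ 0.6).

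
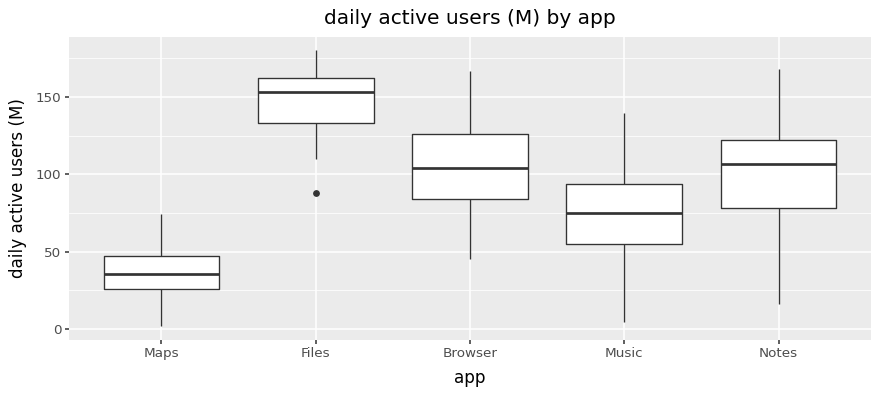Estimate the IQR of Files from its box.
Q3 ≈ 160, Q1 ≈ 130; IQR ≈ 30.

≈ 30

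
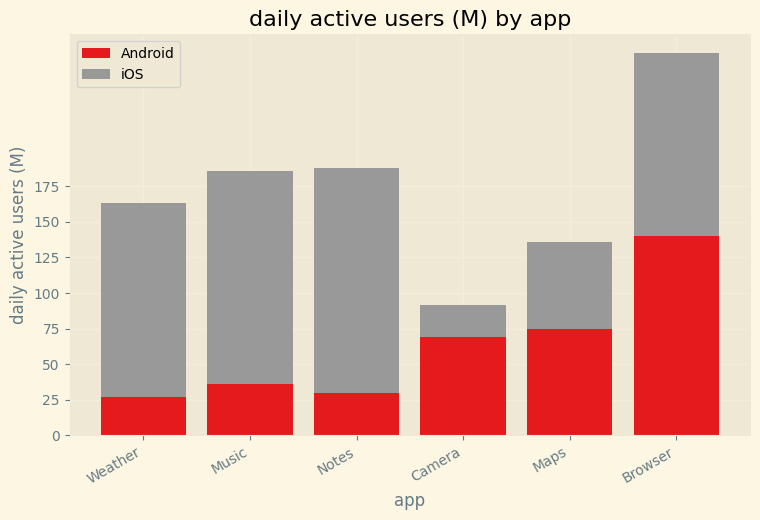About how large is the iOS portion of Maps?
≈ 50

iOS top ≈ 125, bottom ≈ 75; segment ≈ 50.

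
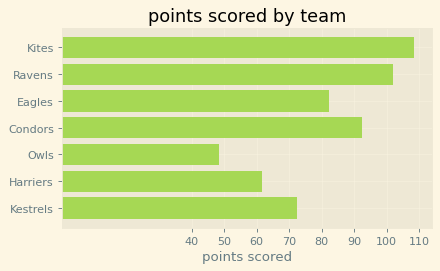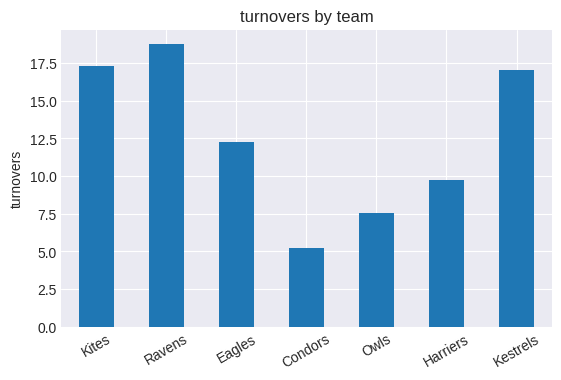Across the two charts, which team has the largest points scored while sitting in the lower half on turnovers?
Condors

Chart 2 median turnovers ≈ 12; below-median teams: Condors, Owls, Harriers. Among those, Condors has the highest points scored (≈ 90).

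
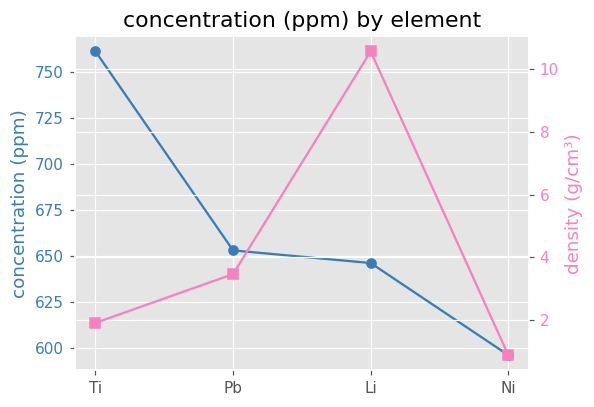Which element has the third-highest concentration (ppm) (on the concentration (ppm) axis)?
Top 4 (on the concentration (ppm) axis): Ti ≈ 760, Pb ≈ 660, Li ≈ 640, Ni ≈ 600.

Li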